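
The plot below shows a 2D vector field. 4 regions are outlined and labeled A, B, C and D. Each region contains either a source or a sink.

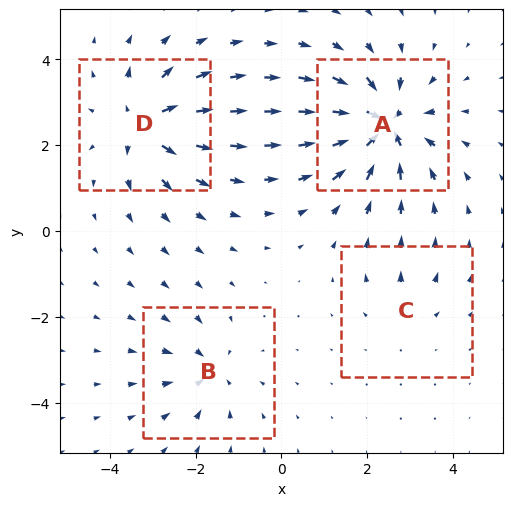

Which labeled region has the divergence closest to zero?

C

Divergence at each region's feature centre — A: about -8, B: about -4, C: about +2, D: about +6. Region C is closest to zero.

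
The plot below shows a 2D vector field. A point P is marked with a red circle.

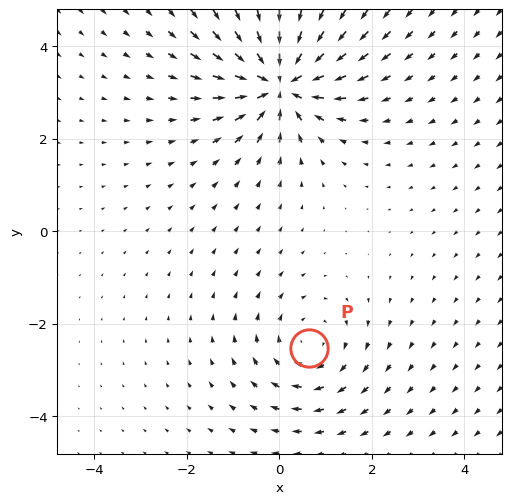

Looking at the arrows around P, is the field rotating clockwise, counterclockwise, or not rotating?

clockwise

Near P at (0.6, -2.5) the arrows circulate clockwise. The curl (z-component) there is about -2; negative curl means clockwise rotation.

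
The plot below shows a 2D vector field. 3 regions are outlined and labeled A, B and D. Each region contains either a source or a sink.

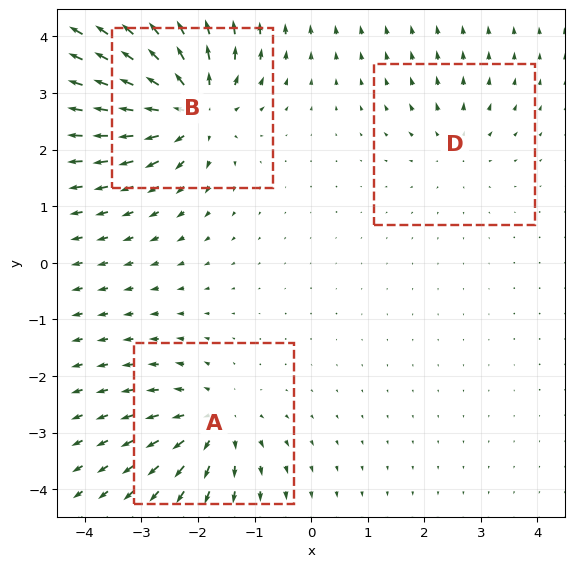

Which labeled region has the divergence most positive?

Divergence at each region's feature centre — A: about +4, B: about +6, D: about +2. Region B is most positive.

B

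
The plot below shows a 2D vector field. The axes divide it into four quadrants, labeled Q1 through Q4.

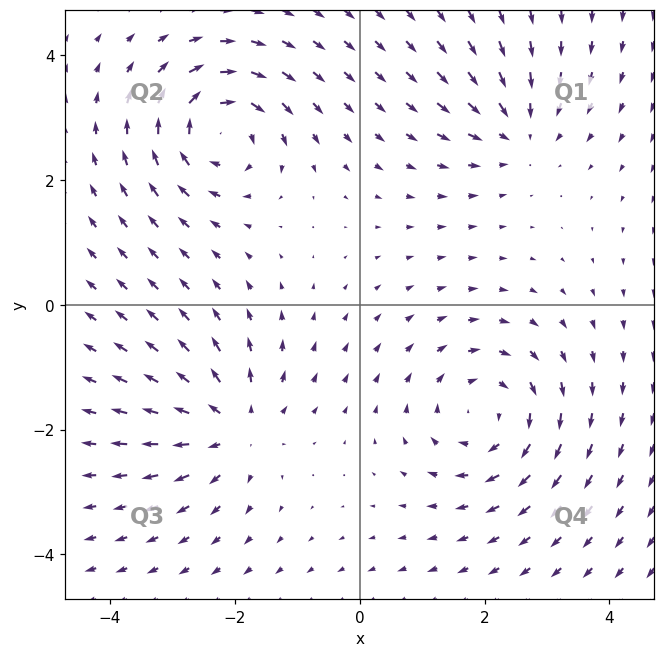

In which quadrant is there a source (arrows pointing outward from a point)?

The source sits at approximately (-2.0, -2.0), which lies in quadrant Q3. The divergence there is about +4, positive as expected for a source.

Q3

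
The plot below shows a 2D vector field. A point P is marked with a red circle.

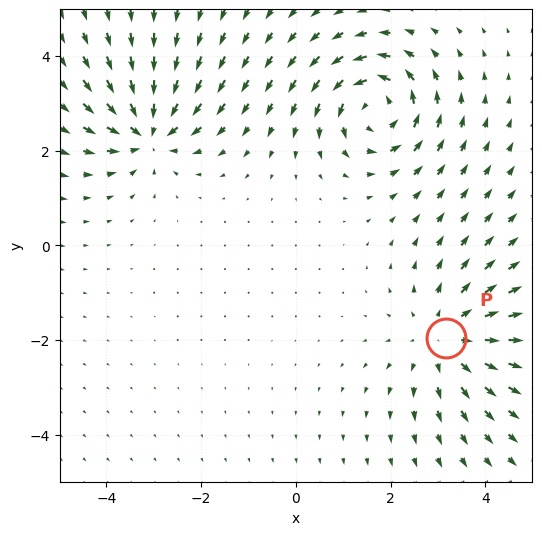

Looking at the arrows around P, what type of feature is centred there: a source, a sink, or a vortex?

source

At P (3.2, -2.0) the arrows spread outward. Divergence about +3, curl ≈0 — positive divergence with near-zero curl is a source.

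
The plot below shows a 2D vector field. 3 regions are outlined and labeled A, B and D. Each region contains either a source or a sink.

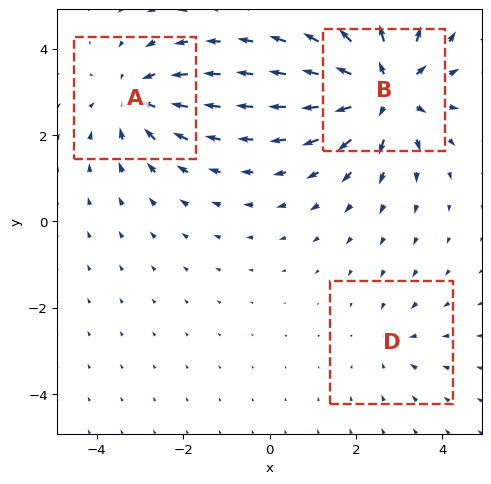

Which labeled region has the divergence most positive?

B

Divergence at each region's feature centre — A: about -3, B: about +5, D: about -2. Region B is most positive.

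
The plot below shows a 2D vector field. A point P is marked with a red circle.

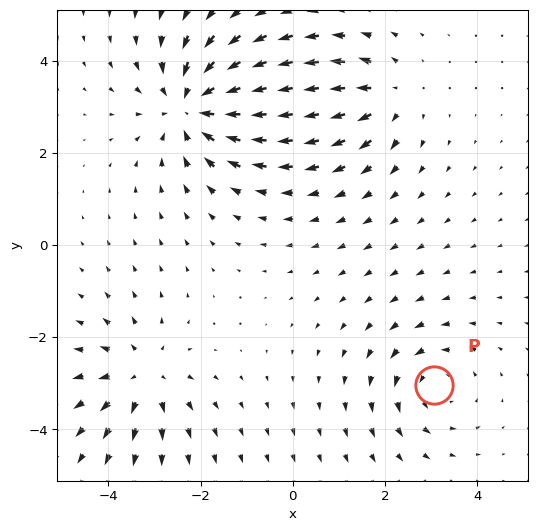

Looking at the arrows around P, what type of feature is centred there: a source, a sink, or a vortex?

At P (3.1, -3.0) the arrows circulate counterclockwise. Divergence ≈0, curl about +3 — near-zero divergence with nonzero curl is a vortex.

vortex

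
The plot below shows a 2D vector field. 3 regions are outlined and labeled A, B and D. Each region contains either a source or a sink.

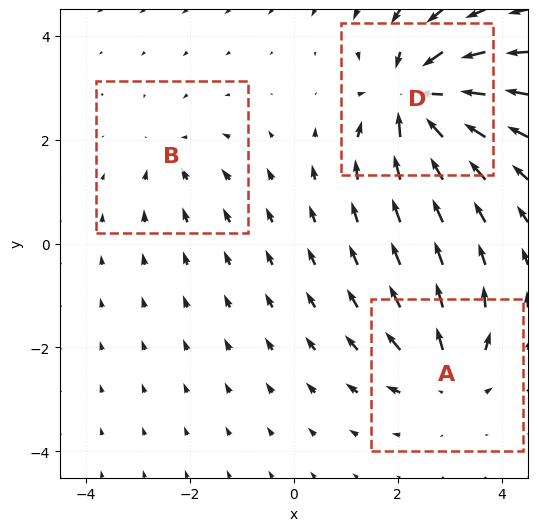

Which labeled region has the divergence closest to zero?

Divergence at each region's feature centre — A: about +4, B: about -2, D: about -6. Region B is closest to zero.

B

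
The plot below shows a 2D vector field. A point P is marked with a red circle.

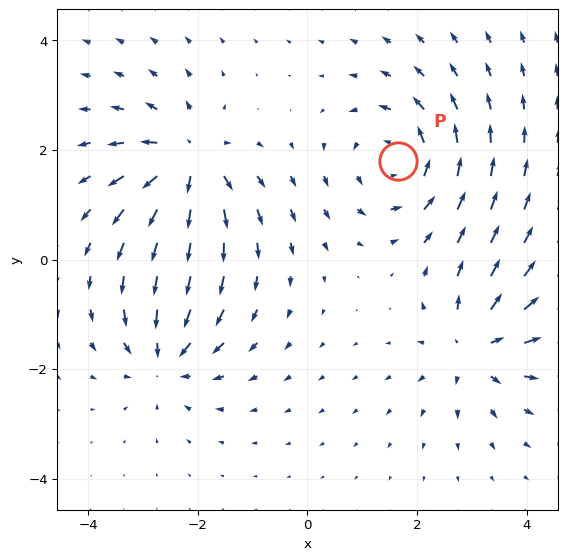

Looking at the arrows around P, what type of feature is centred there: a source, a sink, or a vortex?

vortex

At P (1.7, 1.8) the arrows circulate counterclockwise. Divergence ≈0, curl about +4 — near-zero divergence with nonzero curl is a vortex.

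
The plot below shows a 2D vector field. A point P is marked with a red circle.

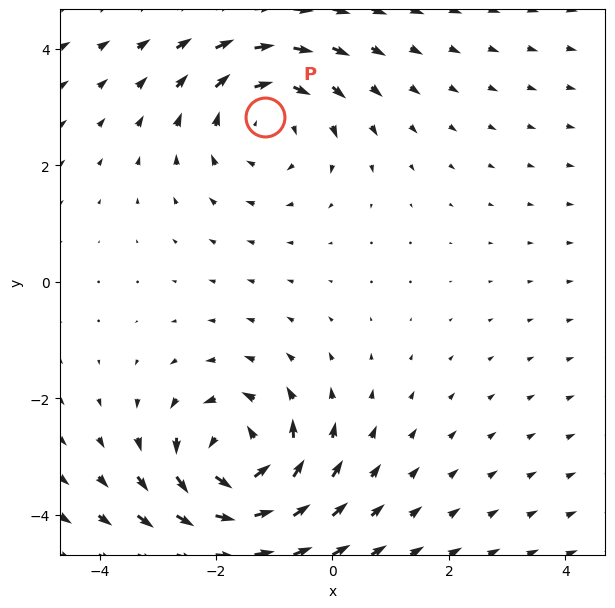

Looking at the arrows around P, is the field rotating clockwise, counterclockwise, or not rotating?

Near P at (-1.2, 2.8) the arrows circulate clockwise. The curl (z-component) there is about -2; negative curl means clockwise rotation.

clockwise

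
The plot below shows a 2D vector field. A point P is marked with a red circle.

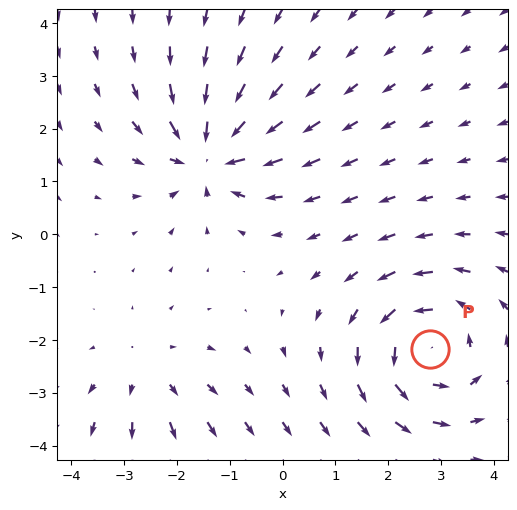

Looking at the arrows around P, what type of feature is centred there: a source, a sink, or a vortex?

At P (2.8, -2.2) the arrows circulate counterclockwise. Divergence ≈0, curl about +4 — near-zero divergence with nonzero curl is a vortex.

vortex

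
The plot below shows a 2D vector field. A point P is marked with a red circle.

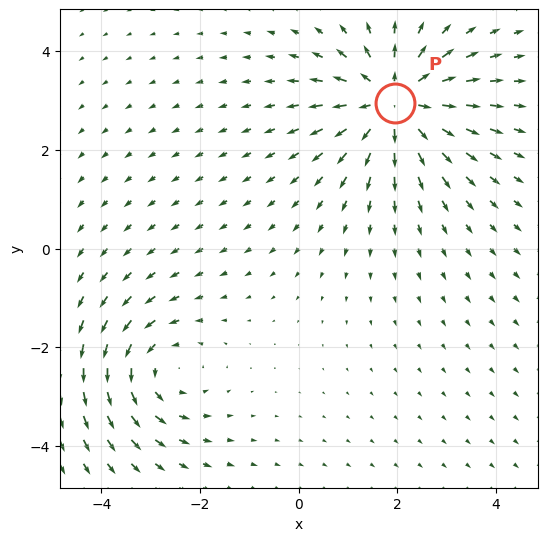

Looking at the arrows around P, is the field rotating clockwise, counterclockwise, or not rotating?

not rotating

Near P at (1.9, 3.0) the arrows show no circulation. The curl there is ≈0.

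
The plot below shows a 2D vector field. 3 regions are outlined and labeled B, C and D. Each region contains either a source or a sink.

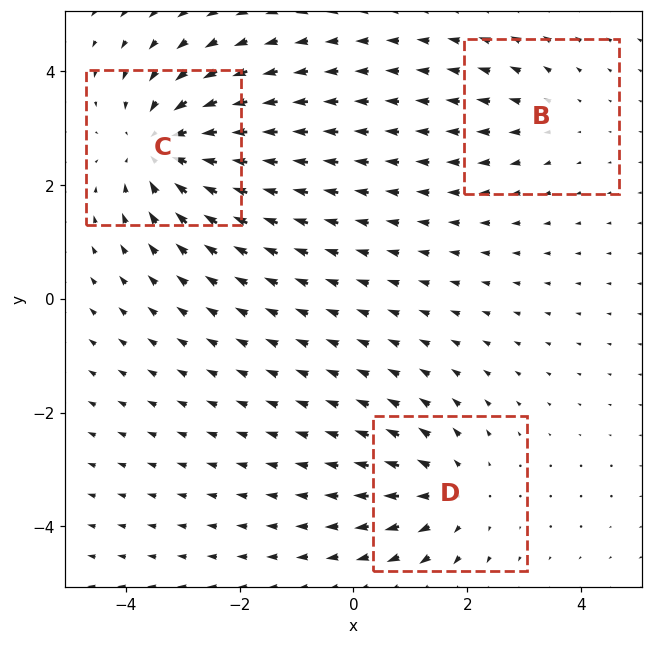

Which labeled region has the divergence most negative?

C

Divergence at each region's feature centre — B: about +2, C: about -5, D: about +3. Region C is most negative.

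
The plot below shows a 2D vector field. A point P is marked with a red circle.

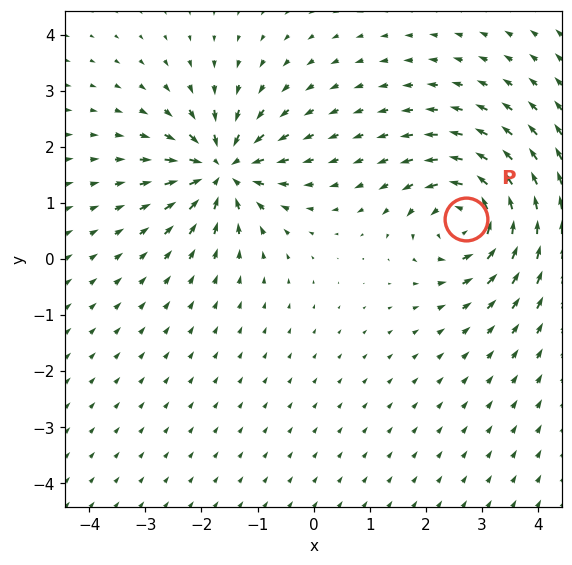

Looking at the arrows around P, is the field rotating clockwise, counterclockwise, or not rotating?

counterclockwise

Near P at (2.7, 0.7) the arrows circulate counterclockwise. The curl (z-component) there is about +6; positive curl means counterclockwise rotation.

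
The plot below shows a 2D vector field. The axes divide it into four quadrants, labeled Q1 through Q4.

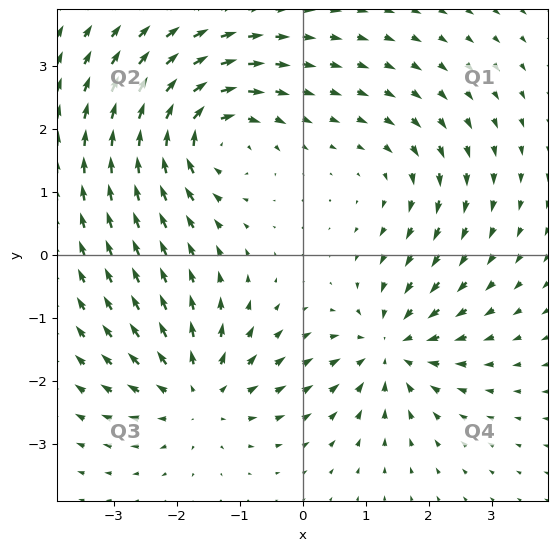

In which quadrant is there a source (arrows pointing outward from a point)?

Q3

The source sits at approximately (-1.6, -2.2), which lies in quadrant Q3. The divergence there is about +4, positive as expected for a source.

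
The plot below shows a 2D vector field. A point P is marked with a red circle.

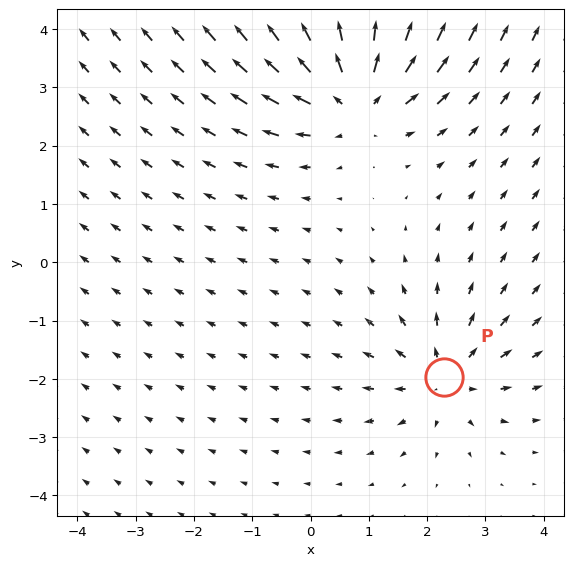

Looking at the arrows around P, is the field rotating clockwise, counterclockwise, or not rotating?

Near P at (2.3, -2.0) the arrows show no circulation. The curl there is ≈0.

not rotating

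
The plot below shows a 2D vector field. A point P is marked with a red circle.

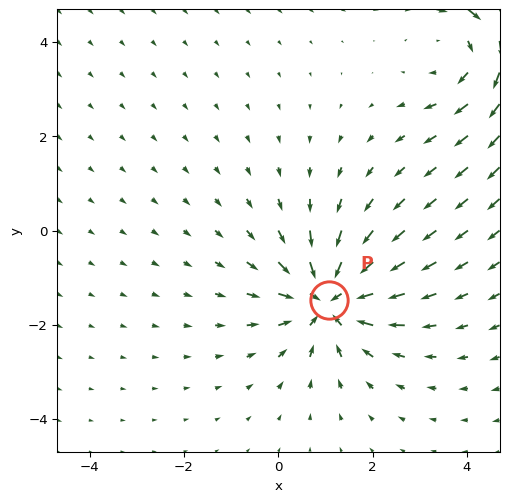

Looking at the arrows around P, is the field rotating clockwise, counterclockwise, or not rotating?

not rotating

Near P at (1.1, -1.5) the arrows show no circulation. The curl there is ≈0.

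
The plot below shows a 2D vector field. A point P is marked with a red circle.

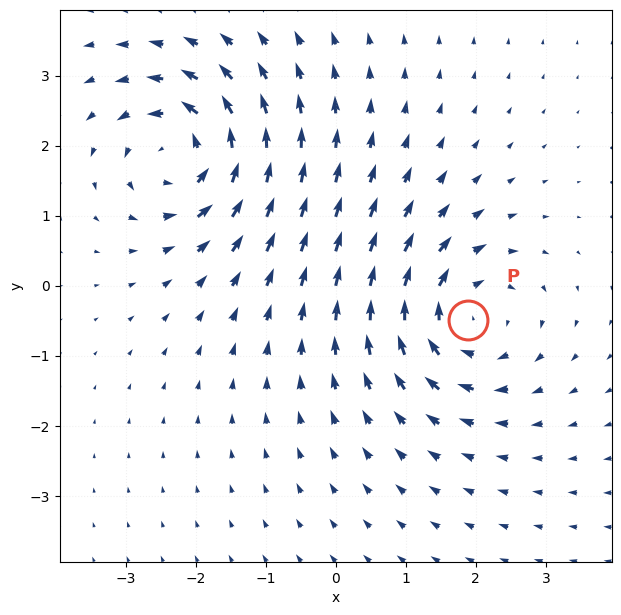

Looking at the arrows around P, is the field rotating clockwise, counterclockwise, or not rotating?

Near P at (1.9, -0.5) the arrows circulate clockwise. The curl (z-component) there is about -4; negative curl means clockwise rotation.

clockwise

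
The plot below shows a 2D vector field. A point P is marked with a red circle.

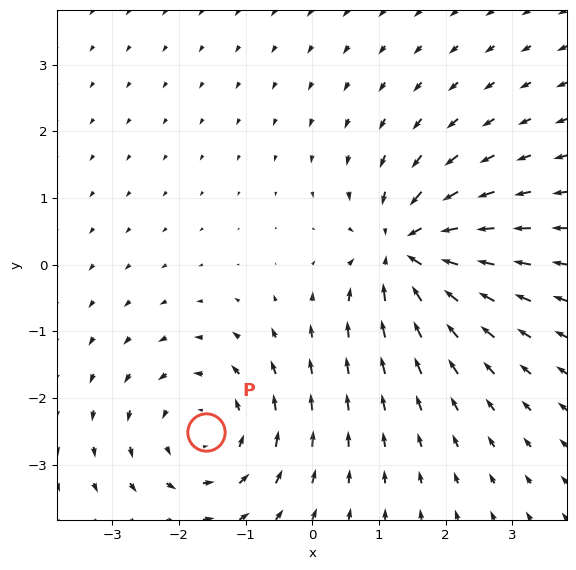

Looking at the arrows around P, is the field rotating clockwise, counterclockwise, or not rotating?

Near P at (-1.6, -2.5) the arrows circulate counterclockwise. The curl (z-component) there is about +3; positive curl means counterclockwise rotation.

counterclockwise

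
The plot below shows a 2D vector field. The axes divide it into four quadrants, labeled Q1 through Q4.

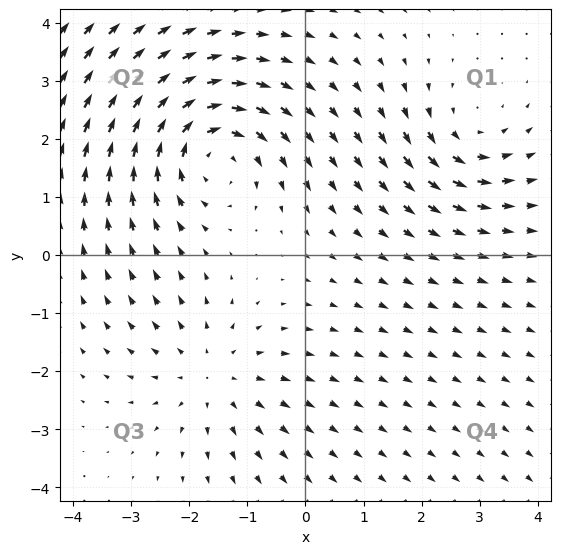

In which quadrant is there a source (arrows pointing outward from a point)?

The source sits at approximately (-1.6, -2.1), which lies in quadrant Q3. The divergence there is about +2, positive as expected for a source.

Q3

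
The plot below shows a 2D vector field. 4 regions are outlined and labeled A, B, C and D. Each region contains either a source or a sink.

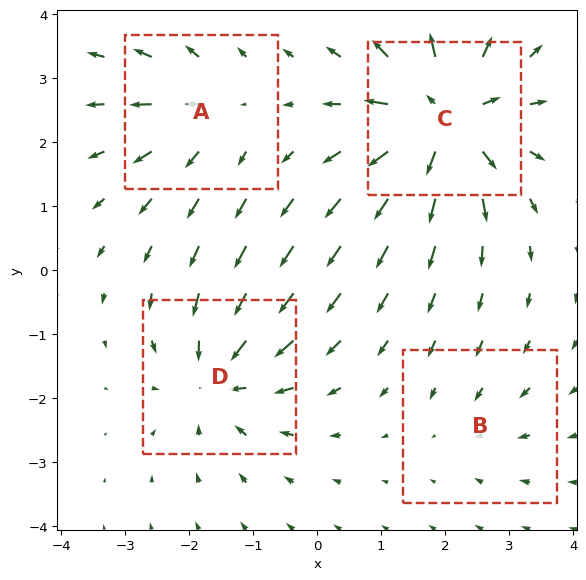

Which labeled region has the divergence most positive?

C

Divergence at each region's feature centre — A: about +4, B: about -2, C: about +8, D: about -5. Region C is most positive.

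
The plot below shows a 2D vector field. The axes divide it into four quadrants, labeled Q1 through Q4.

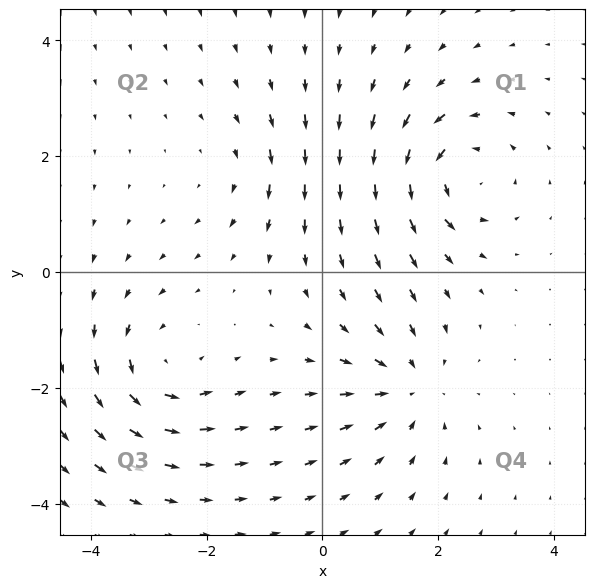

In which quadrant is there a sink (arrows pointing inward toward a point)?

The sink sits at approximately (1.5, -2.0), which lies in quadrant Q4. The divergence there is about -5, negative as expected for a sink.

Q4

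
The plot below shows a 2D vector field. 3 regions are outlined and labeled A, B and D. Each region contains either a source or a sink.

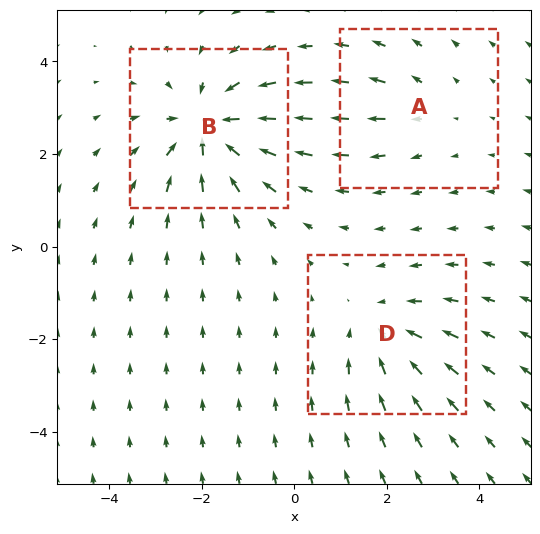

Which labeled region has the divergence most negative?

Divergence at each region's feature centre — A: about +2, B: about -5, D: about -3. Region B is most negative.

B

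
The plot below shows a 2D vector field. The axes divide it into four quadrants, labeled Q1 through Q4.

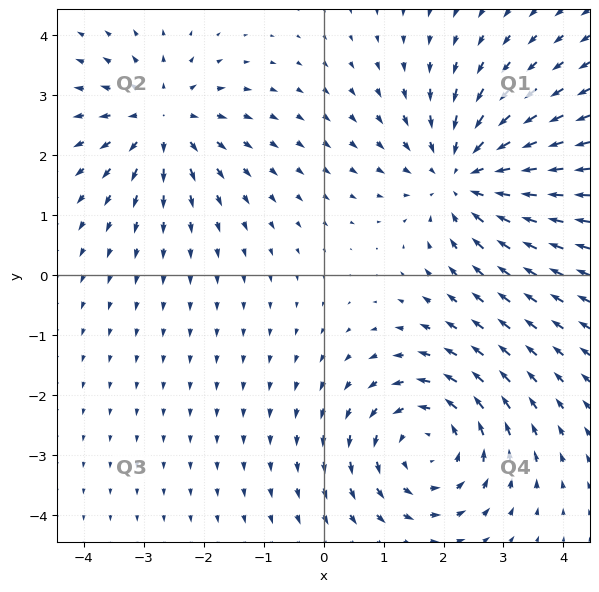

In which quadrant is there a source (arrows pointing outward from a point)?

The source sits at approximately (-2.7, 2.6), which lies in quadrant Q2. The divergence there is about +4, positive as expected for a source.

Q2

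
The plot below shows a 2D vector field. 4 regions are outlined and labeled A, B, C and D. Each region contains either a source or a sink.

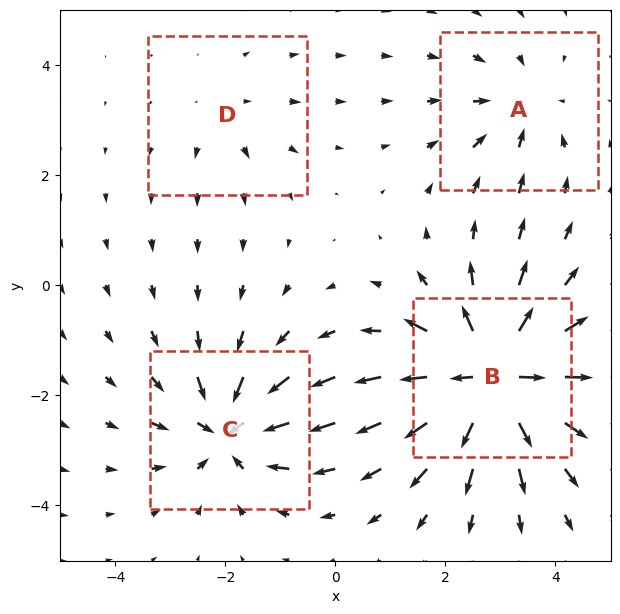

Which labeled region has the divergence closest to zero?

Divergence at each region's feature centre — A: about -4, B: about +8, C: about -6, D: about +2. Region D is closest to zero.

D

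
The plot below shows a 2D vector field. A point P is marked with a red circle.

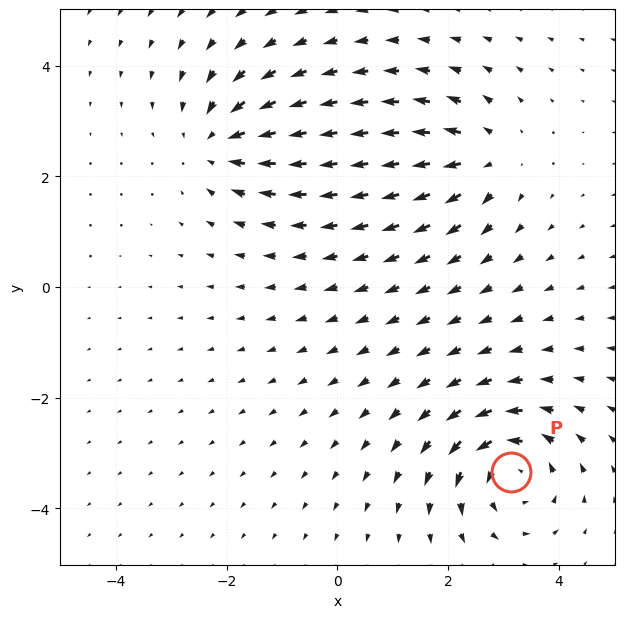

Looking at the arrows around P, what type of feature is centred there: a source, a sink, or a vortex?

At P (3.1, -3.3) the arrows circulate counterclockwise. Divergence ≈0, curl about +6 — near-zero divergence with nonzero curl is a vortex.

vortex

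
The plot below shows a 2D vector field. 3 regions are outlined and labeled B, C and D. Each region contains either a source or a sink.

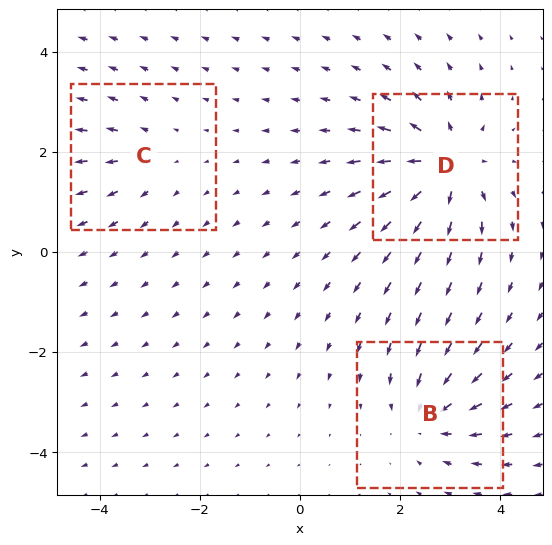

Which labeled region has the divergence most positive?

D

Divergence at each region's feature centre — B: about -4, C: about +2, D: about +5. Region D is most positive.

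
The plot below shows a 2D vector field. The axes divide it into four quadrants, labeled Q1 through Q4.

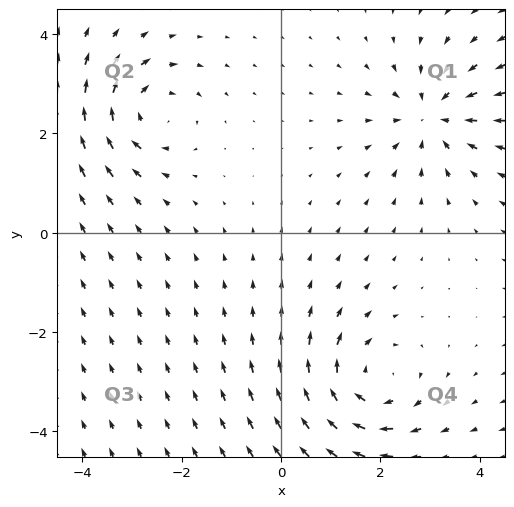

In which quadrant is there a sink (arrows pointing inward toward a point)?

The sink sits at approximately (3.0, 2.3), which lies in quadrant Q1. The divergence there is about -5, negative as expected for a sink.

Q1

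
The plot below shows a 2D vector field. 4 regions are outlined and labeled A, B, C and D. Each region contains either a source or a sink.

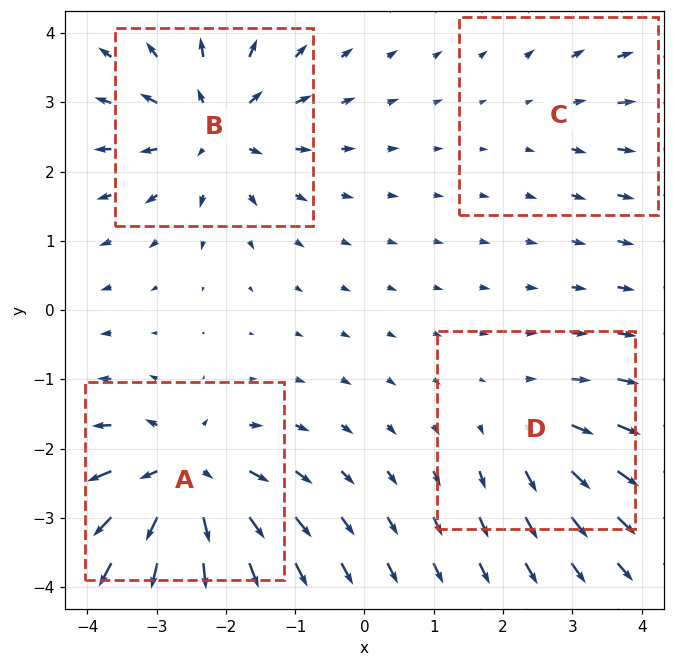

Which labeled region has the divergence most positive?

Divergence at each region's feature centre — A: about +7, B: about +6, C: about +2, D: about +4. Region A is most positive.

A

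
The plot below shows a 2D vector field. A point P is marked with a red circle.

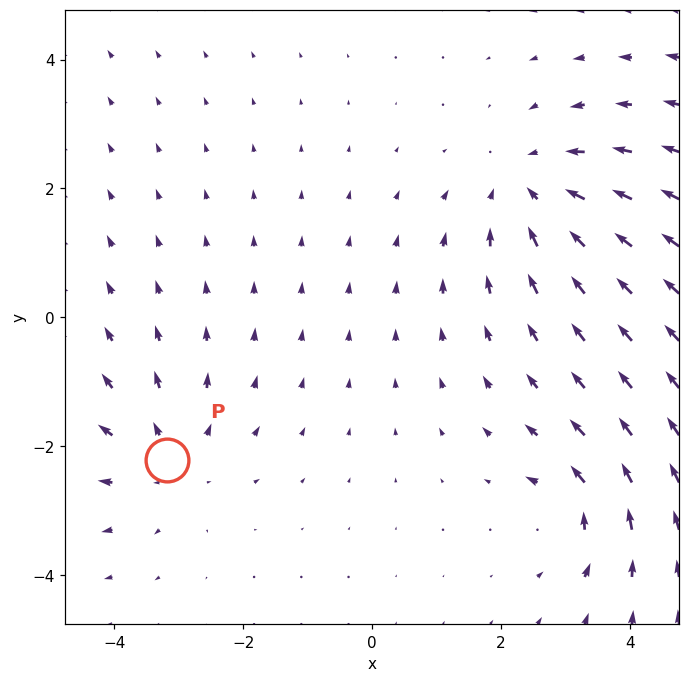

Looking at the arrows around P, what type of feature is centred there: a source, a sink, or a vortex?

At P (-3.2, -2.2) the arrows spread outward. Divergence about +3, curl ≈0 — positive divergence with near-zero curl is a source.

source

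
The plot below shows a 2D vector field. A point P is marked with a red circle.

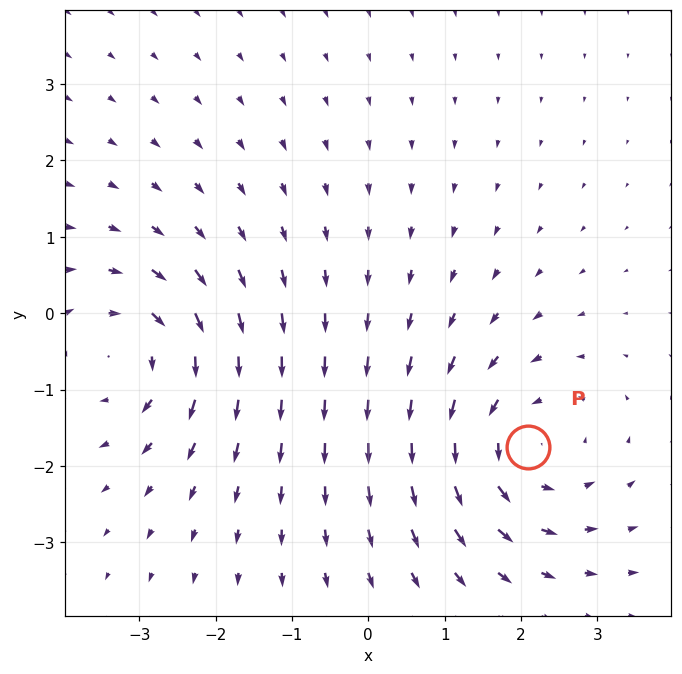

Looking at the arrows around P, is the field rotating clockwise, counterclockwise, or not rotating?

counterclockwise

Near P at (2.1, -1.8) the arrows circulate counterclockwise. The curl (z-component) there is about +4; positive curl means counterclockwise rotation.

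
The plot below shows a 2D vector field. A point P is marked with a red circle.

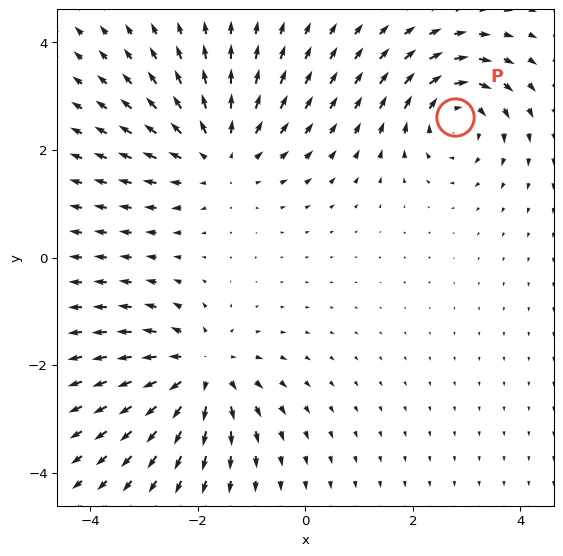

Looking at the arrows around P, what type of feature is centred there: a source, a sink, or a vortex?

vortex

At P (2.8, 2.6) the arrows circulate clockwise. Divergence ≈0, curl about -5 — near-zero divergence with nonzero curl is a vortex.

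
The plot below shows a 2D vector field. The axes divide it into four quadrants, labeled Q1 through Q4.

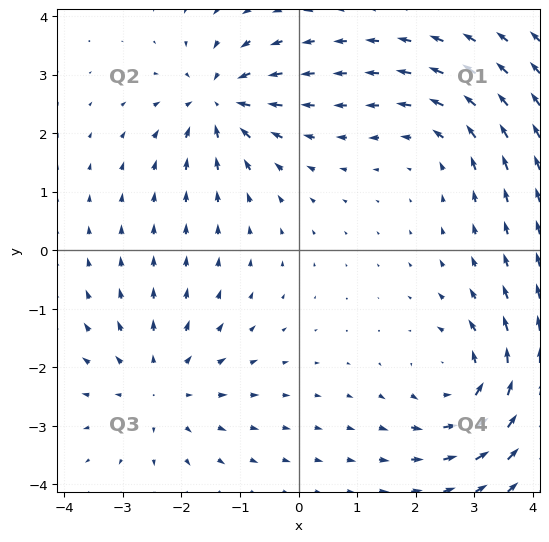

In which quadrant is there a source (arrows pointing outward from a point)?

Q3

The source sits at approximately (-2.4, -2.3), which lies in quadrant Q3. The divergence there is about +3, positive as expected for a source.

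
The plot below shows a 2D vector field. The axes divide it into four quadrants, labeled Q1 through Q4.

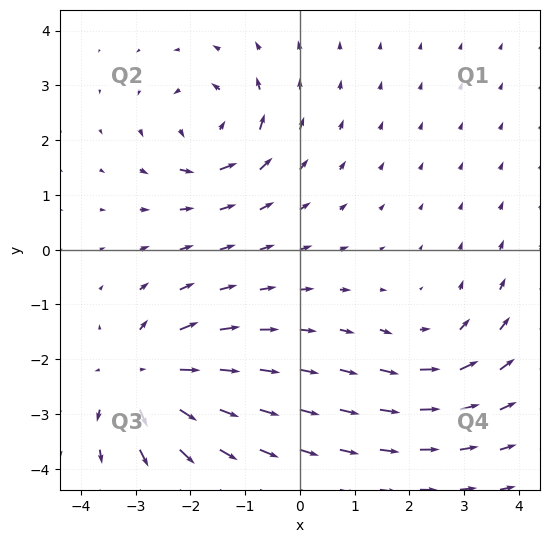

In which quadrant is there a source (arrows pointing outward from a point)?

Q3

The source sits at approximately (-2.8, -2.3), which lies in quadrant Q3. The divergence there is about +5, positive as expected for a source.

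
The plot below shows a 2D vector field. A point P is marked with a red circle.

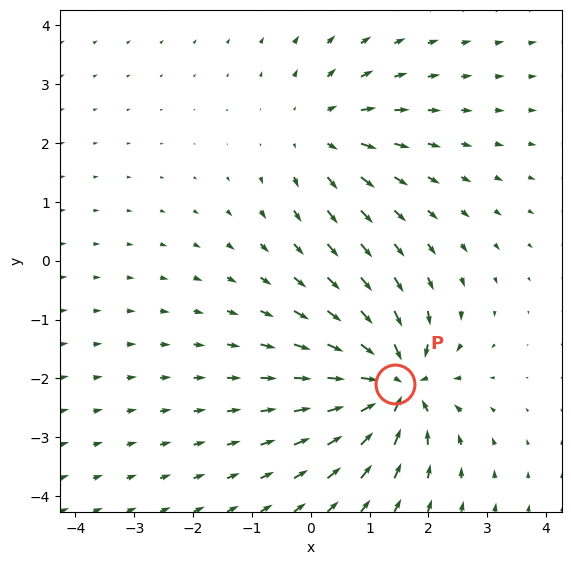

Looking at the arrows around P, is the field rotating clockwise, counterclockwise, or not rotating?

not rotating

Near P at (1.4, -2.1) the arrows show no circulation. The curl there is ≈0.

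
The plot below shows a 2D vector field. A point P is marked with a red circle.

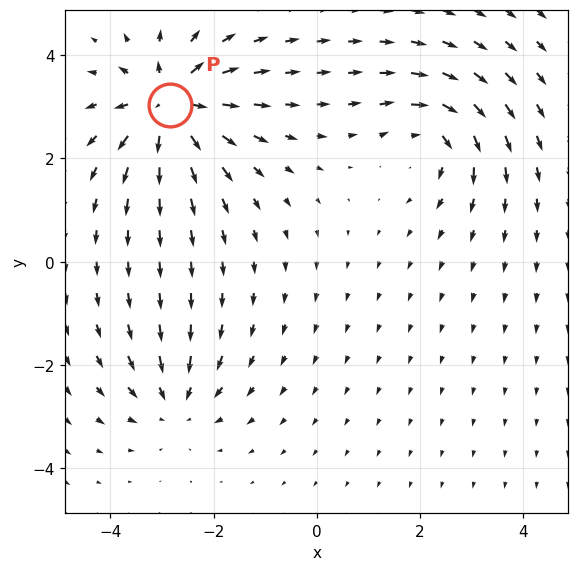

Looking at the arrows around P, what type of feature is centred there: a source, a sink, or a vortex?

source

At P (-2.8, 3.0) the arrows spread outward. Divergence about +6, curl ≈0 — positive divergence with near-zero curl is a source.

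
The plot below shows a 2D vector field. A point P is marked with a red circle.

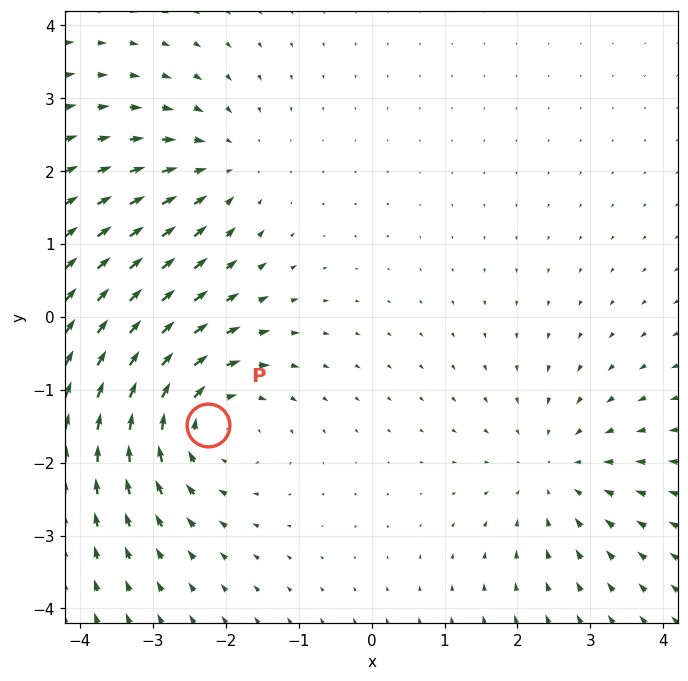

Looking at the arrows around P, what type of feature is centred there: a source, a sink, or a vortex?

vortex

At P (-2.2, -1.5) the arrows circulate clockwise. Divergence ≈0, curl about -4 — near-zero divergence with nonzero curl is a vortex.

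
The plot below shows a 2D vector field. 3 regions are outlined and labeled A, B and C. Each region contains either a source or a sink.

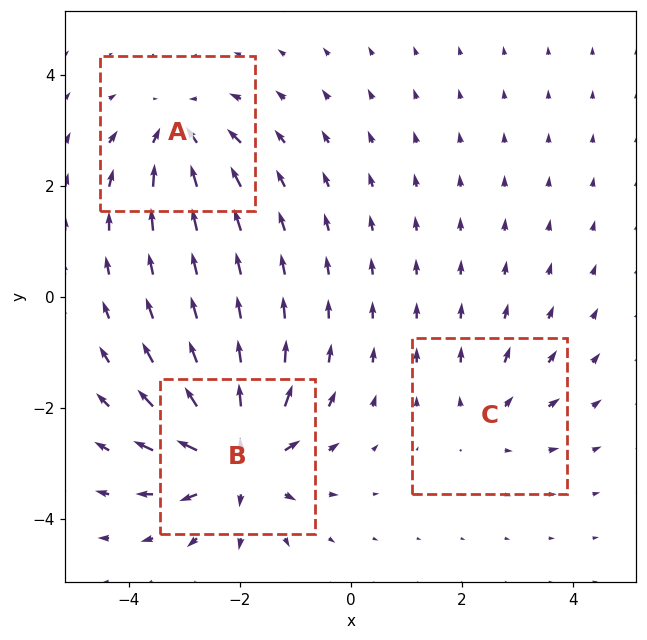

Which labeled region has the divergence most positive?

B

Divergence at each region's feature centre — A: about -4, B: about +6, C: about +2. Region B is most positive.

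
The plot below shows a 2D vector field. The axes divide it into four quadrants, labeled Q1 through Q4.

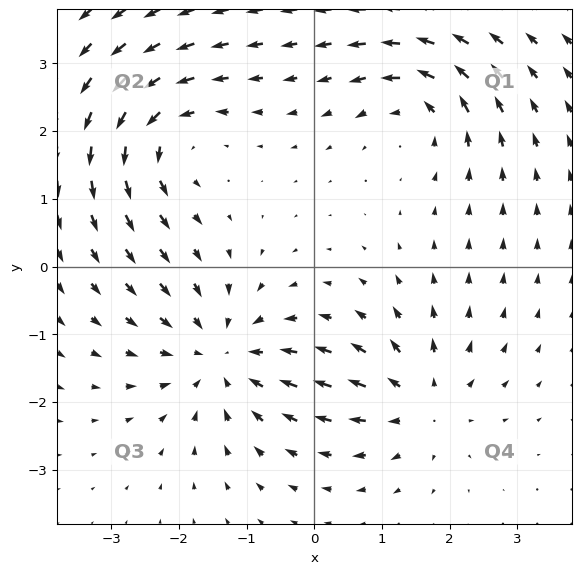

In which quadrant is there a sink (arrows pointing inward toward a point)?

Q3

The sink sits at approximately (-1.4, -1.3), which lies in quadrant Q3. The divergence there is about -4, negative as expected for a sink.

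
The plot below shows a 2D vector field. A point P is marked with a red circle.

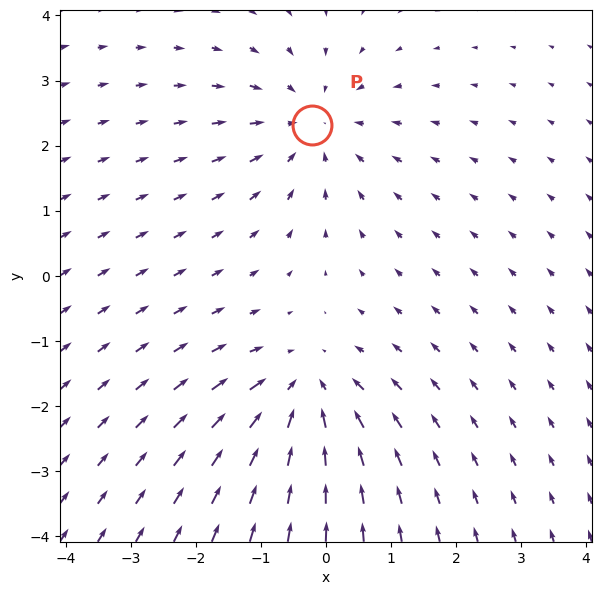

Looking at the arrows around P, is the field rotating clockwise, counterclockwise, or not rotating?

not rotating

Near P at (-0.2, 2.3) the arrows show no circulation. The curl there is ≈0.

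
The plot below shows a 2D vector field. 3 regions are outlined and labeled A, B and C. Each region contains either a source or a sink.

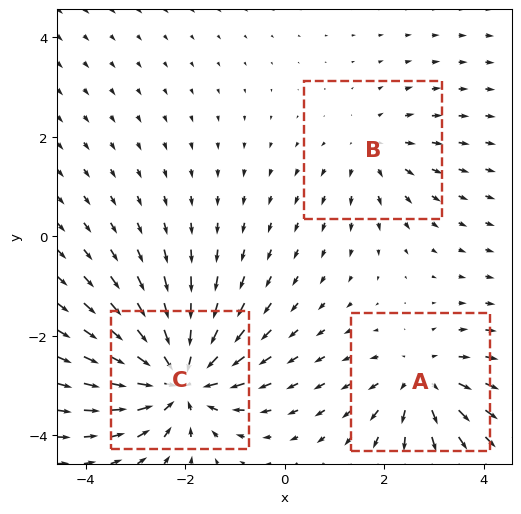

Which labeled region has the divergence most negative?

C

Divergence at each region's feature centre — A: about +3, B: about +2, C: about -5. Region C is most negative.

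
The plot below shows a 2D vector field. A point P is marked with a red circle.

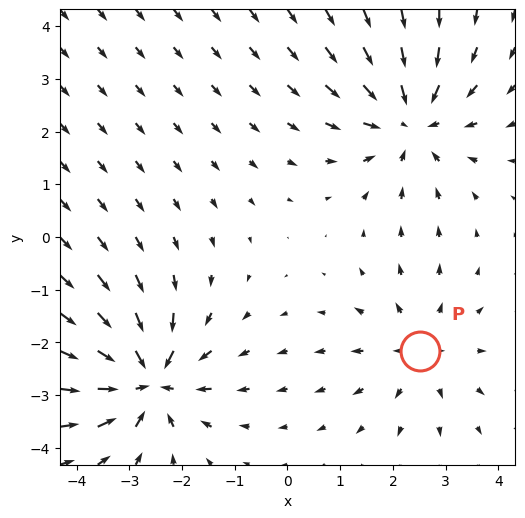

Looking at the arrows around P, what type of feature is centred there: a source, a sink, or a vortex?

source

At P (2.5, -2.2) the arrows spread outward. Divergence about +3, curl ≈0 — positive divergence with near-zero curl is a source.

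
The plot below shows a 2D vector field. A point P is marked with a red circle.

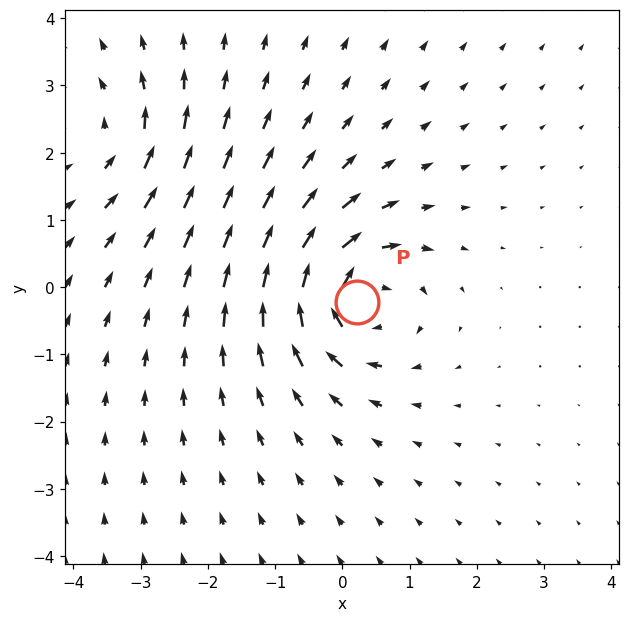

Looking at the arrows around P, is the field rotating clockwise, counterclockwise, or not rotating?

clockwise

Near P at (0.2, -0.2) the arrows circulate clockwise. The curl (z-component) there is about -6; negative curl means clockwise rotation.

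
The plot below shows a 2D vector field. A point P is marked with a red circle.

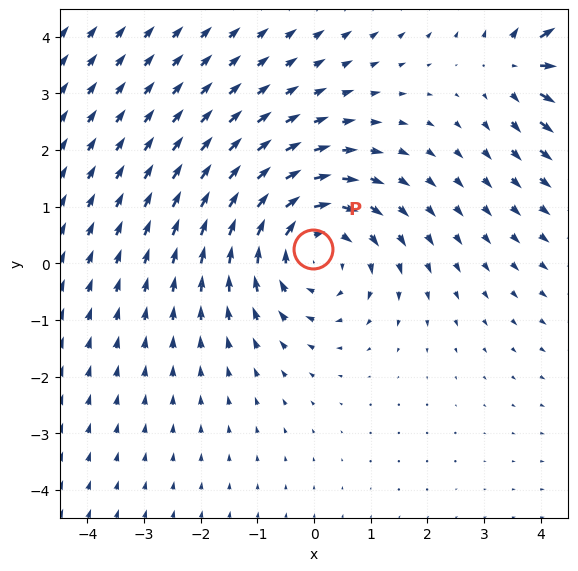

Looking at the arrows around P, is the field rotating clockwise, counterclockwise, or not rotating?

clockwise

Near P at (-0.0, 0.2) the arrows circulate clockwise. The curl (z-component) there is about -3; negative curl means clockwise rotation.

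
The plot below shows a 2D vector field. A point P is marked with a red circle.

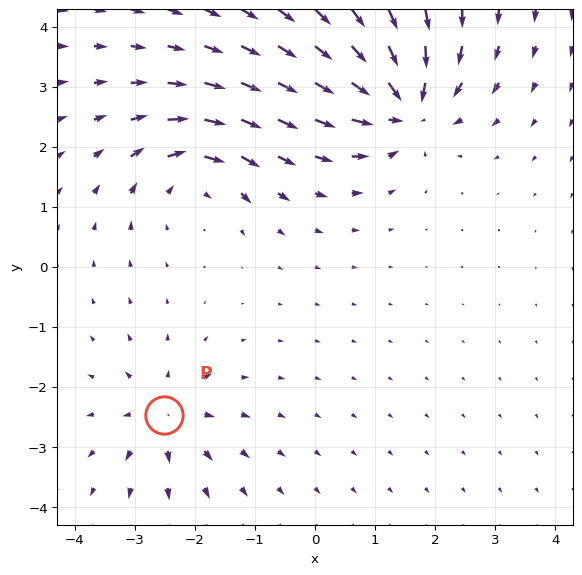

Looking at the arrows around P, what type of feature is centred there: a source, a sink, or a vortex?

At P (-2.5, -2.5) the arrows spread outward. Divergence about +4, curl ≈0 — positive divergence with near-zero curl is a source.

source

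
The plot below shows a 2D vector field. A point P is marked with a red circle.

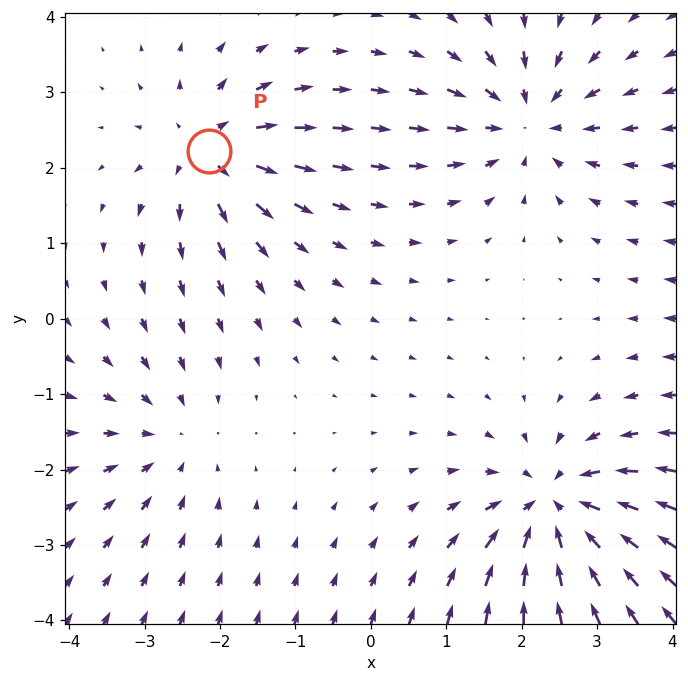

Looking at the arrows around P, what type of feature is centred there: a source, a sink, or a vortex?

At P (-2.1, 2.2) the arrows spread outward. Divergence about +5, curl ≈0 — positive divergence with near-zero curl is a source.

source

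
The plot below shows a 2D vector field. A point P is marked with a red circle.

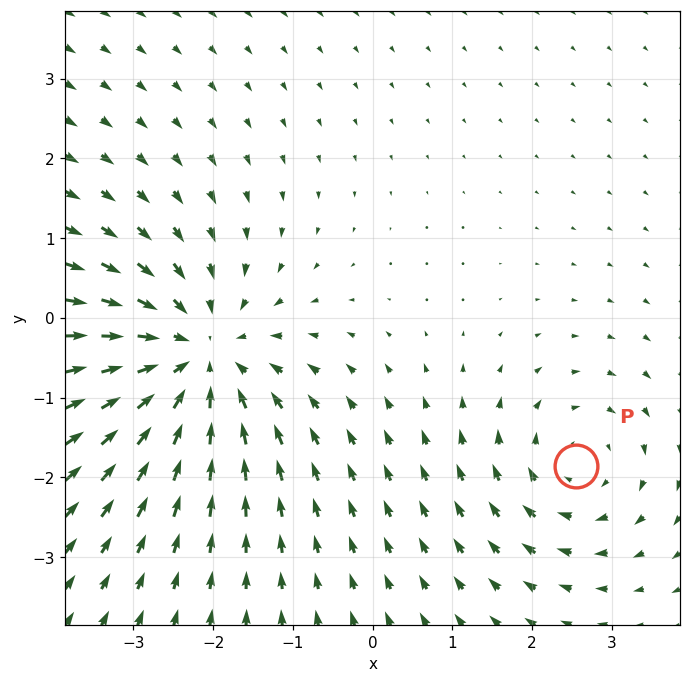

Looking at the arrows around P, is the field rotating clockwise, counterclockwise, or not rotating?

Near P at (2.6, -1.9) the arrows circulate clockwise. The curl (z-component) there is about -3; negative curl means clockwise rotation.

clockwise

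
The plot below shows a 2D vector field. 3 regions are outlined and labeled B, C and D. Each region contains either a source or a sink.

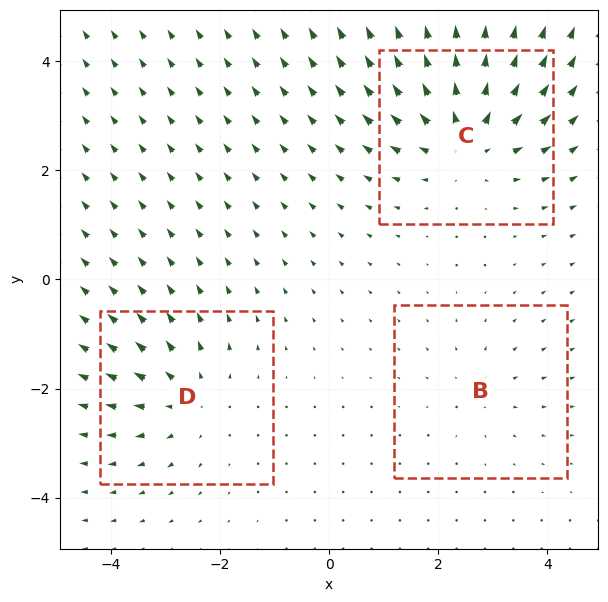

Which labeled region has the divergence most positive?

Divergence at each region's feature centre — B: about +2, C: about +5, D: about +3. Region C is most positive.

C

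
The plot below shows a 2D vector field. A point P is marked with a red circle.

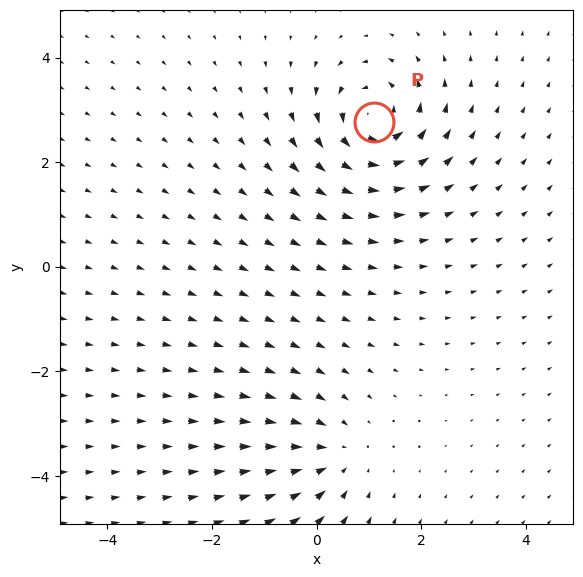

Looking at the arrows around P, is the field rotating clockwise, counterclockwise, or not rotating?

Near P at (1.1, 2.8) the arrows circulate counterclockwise. The curl (z-component) there is about +6; positive curl means counterclockwise rotation.

counterclockwise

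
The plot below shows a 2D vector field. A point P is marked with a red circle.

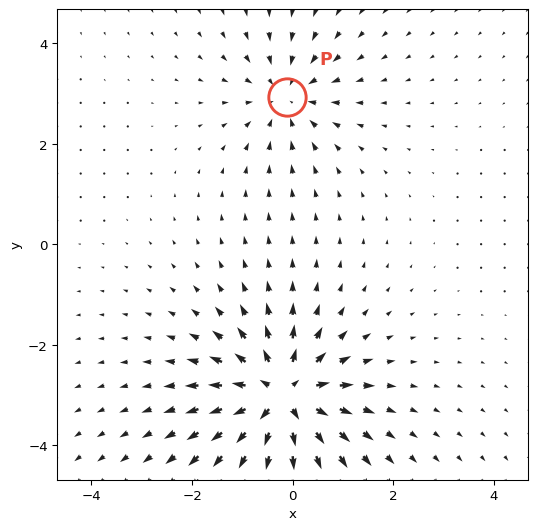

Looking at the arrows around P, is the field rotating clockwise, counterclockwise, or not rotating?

Near P at (-0.1, 2.9) the arrows show no circulation. The curl there is ≈0.

not rotating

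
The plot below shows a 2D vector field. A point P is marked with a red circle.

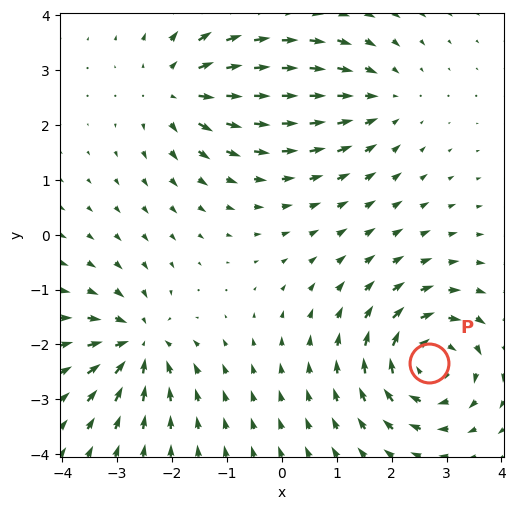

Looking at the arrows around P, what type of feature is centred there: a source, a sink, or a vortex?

At P (2.7, -2.3) the arrows circulate clockwise. Divergence ≈0, curl about -5 — near-zero divergence with nonzero curl is a vortex.

vortex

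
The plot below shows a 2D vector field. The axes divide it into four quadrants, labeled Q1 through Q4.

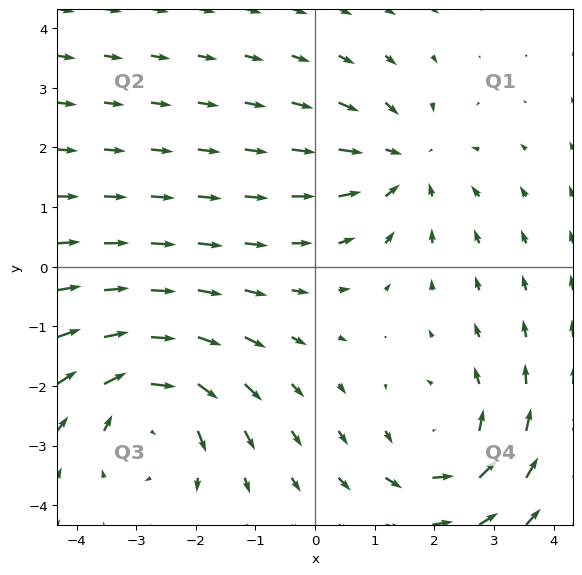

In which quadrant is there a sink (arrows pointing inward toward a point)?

The sink sits at approximately (1.5, 1.7), which lies in quadrant Q1. The divergence there is about -3, negative as expected for a sink.

Q1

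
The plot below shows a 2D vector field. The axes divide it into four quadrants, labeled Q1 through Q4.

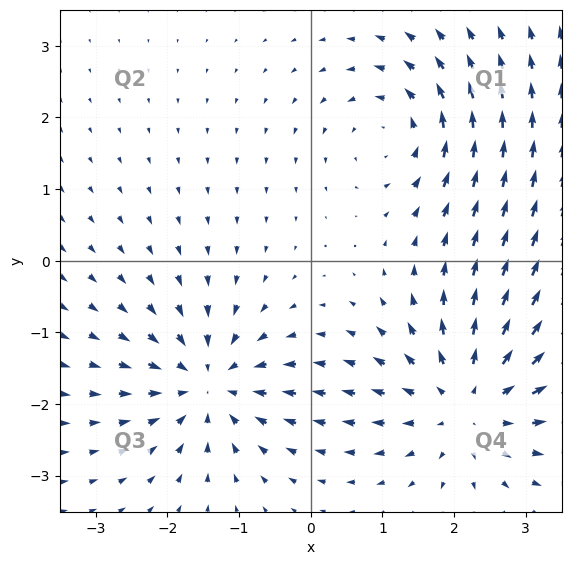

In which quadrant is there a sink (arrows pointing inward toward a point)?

The sink sits at approximately (-1.4, -1.7), which lies in quadrant Q3. The divergence there is about -5, negative as expected for a sink.

Q3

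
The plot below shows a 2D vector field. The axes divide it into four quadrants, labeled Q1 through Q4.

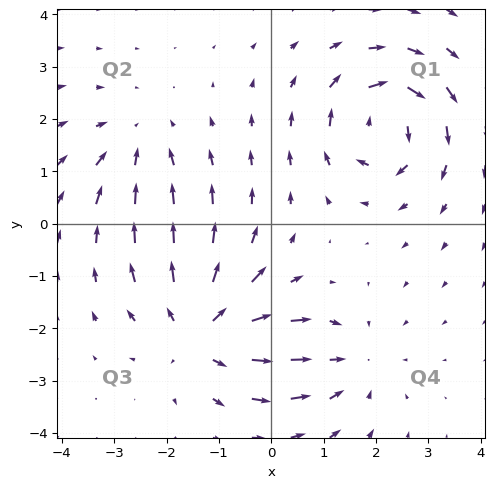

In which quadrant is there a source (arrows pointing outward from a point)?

The source sits at approximately (-1.3, -2.0), which lies in quadrant Q3. The divergence there is about +5, positive as expected for a source.

Q3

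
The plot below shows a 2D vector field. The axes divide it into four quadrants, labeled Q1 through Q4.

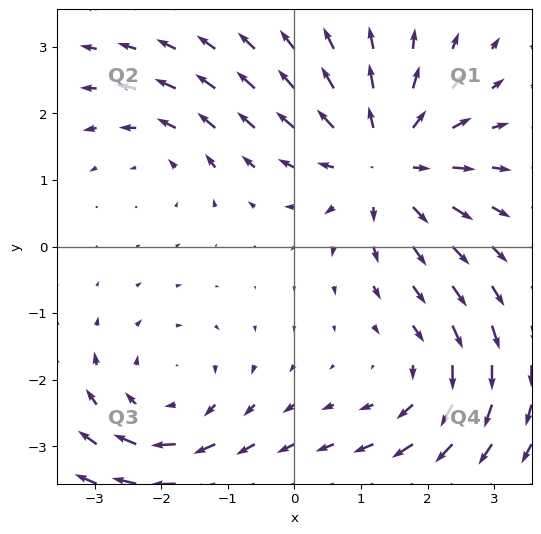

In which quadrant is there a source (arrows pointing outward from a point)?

Q1

The source sits at approximately (1.4, 1.3), which lies in quadrant Q1. The divergence there is about +5, positive as expected for a source.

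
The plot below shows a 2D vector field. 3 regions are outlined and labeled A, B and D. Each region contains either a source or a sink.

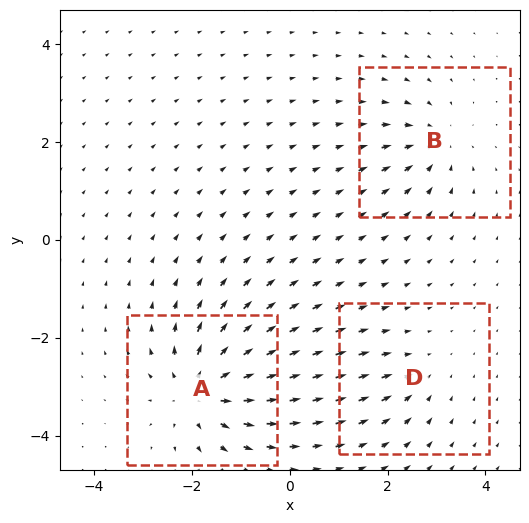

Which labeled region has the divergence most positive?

A

Divergence at each region's feature centre — A: about +5, B: about -4, D: about -2. Region A is most positive.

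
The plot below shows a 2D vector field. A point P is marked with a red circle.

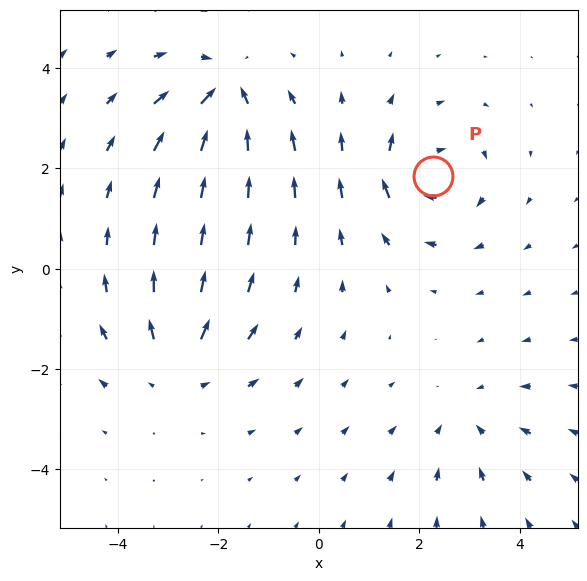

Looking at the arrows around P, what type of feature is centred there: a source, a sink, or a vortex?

vortex

At P (2.3, 1.8) the arrows circulate clockwise. Divergence ≈0, curl about -6 — near-zero divergence with nonzero curl is a vortex.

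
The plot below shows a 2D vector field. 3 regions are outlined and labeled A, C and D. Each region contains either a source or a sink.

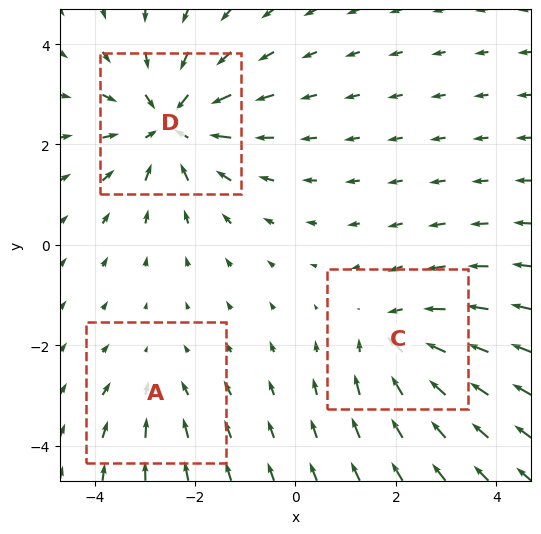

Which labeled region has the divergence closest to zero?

A

Divergence at each region's feature centre — A: about -2, C: about -3, D: about -4. Region A is closest to zero.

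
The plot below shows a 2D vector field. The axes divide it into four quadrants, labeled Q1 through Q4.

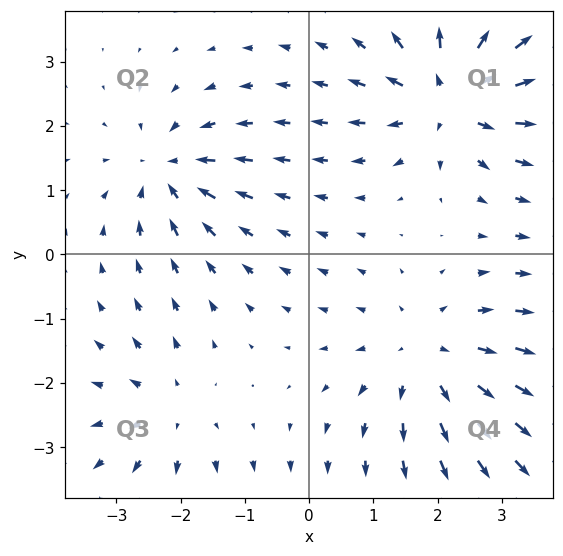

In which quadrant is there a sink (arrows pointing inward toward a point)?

The sink sits at approximately (-2.2, 1.3), which lies in quadrant Q2. The divergence there is about -5, negative as expected for a sink.

Q2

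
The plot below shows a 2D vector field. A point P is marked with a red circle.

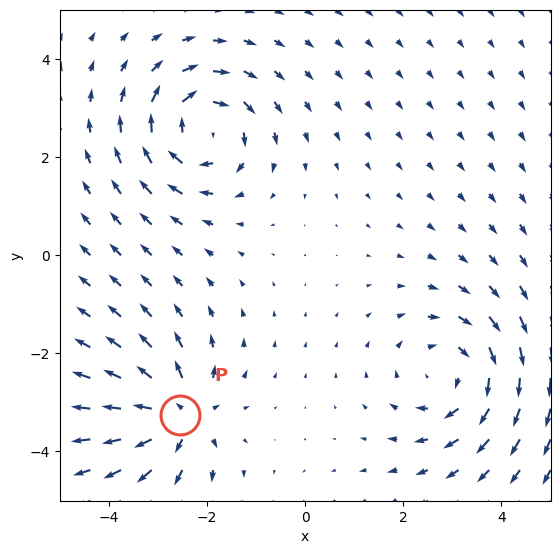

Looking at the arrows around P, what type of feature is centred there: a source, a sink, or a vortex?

At P (-2.5, -3.3) the arrows spread outward. Divergence about +6, curl ≈0 — positive divergence with near-zero curl is a source.

source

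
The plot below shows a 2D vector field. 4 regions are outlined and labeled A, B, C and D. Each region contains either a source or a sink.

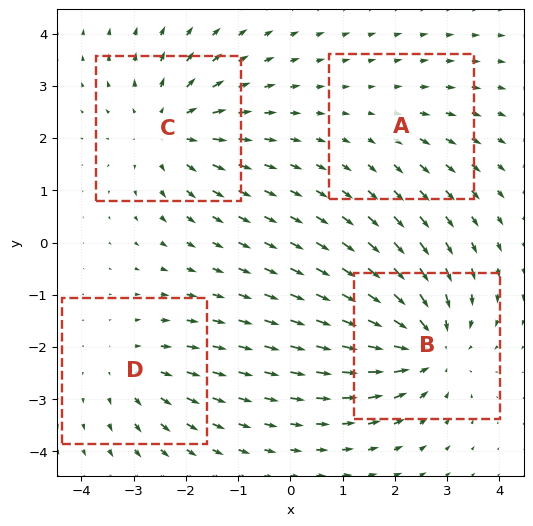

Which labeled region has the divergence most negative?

B

Divergence at each region's feature centre — A: about +2, B: about -6, C: about +5, D: about +3. Region B is most negative.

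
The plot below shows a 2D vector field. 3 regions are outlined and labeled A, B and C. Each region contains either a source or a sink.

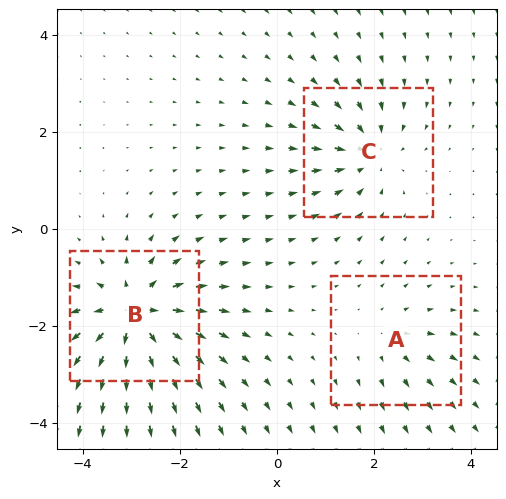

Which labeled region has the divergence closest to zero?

A

Divergence at each region's feature centre — A: about +2, B: about +6, C: about -4. Region A is closest to zero.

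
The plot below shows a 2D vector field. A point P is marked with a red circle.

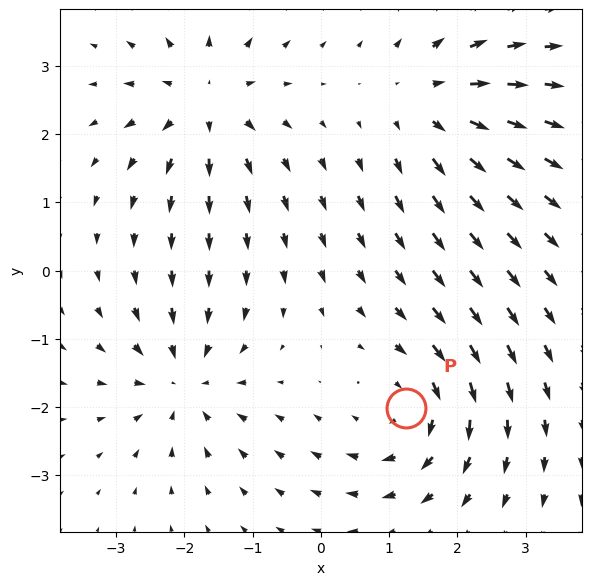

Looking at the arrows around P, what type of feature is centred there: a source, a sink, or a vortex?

vortex

At P (1.3, -2.0) the arrows circulate clockwise. Divergence ≈0, curl about -5 — near-zero divergence with nonzero curl is a vortex.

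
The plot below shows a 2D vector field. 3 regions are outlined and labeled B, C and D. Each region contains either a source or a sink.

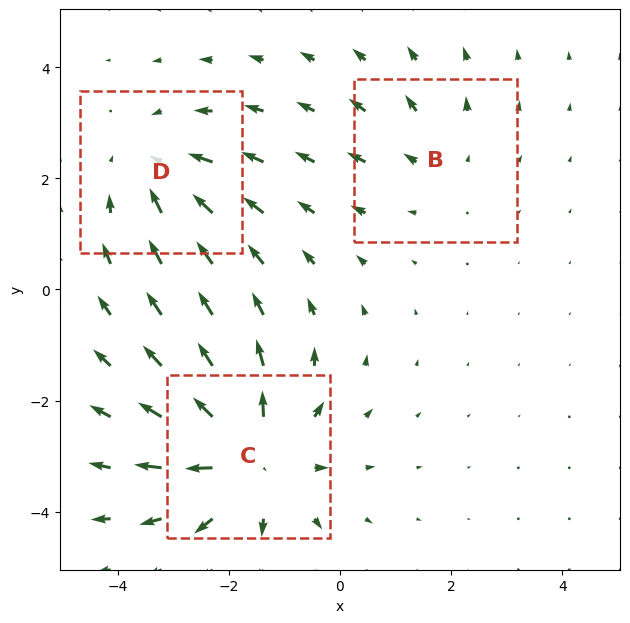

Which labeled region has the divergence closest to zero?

B

Divergence at each region's feature centre — B: about +2, C: about +4, D: about -3. Region B is closest to zero.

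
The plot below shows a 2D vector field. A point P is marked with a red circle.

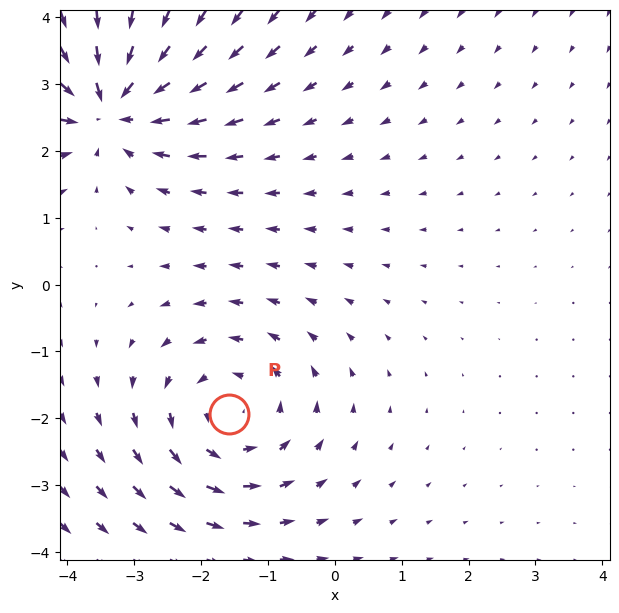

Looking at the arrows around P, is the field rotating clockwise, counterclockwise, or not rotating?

counterclockwise

Near P at (-1.6, -1.9) the arrows circulate counterclockwise. The curl (z-component) there is about +2; positive curl means counterclockwise rotation.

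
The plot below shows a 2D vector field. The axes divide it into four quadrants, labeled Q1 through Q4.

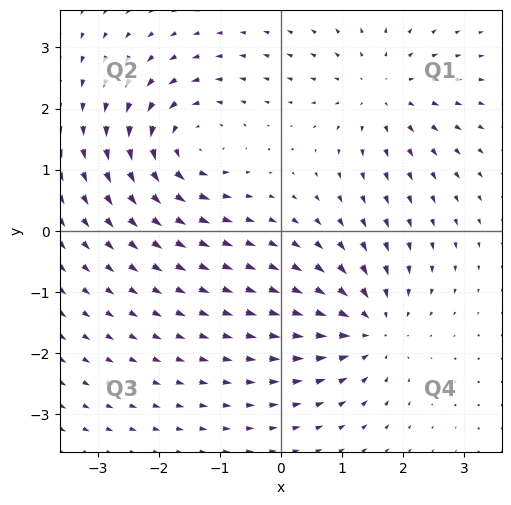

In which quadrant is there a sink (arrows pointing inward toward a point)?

Q4

The sink sits at approximately (1.5, -1.6), which lies in quadrant Q4. The divergence there is about -4, negative as expected for a sink.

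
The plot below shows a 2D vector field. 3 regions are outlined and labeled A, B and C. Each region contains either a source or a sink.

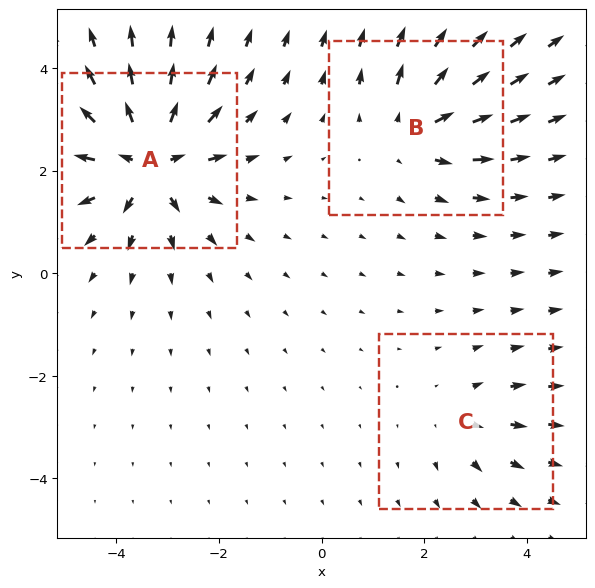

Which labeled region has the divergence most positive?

A

Divergence at each region's feature centre — A: about +6, B: about +3, C: about +2. Region A is most positive.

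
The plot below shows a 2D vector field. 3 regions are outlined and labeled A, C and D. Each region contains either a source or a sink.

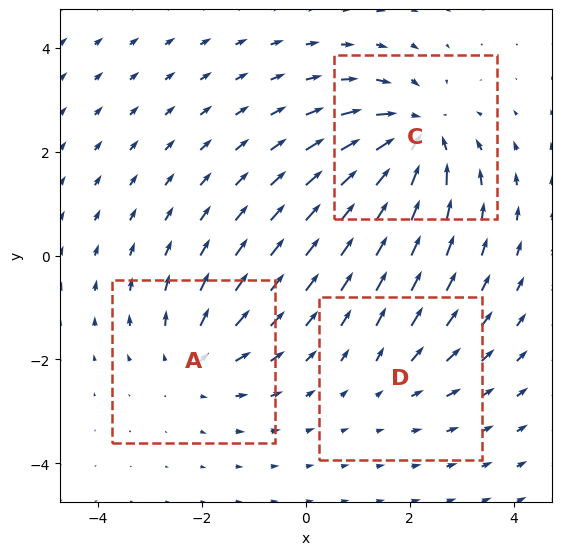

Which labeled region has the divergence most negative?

Divergence at each region's feature centre — A: about +3, C: about -5, D: about +2. Region C is most negative.

C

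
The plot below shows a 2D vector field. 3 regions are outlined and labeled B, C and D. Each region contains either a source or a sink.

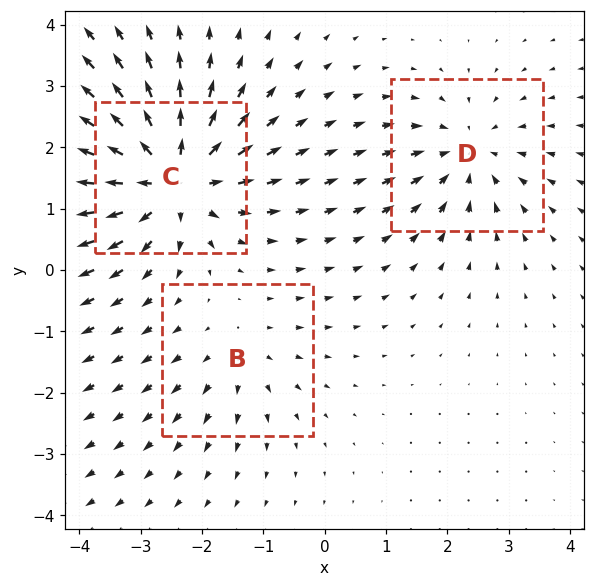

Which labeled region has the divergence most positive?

C

Divergence at each region's feature centre — B: about +2, C: about +6, D: about -3. Region C is most positive.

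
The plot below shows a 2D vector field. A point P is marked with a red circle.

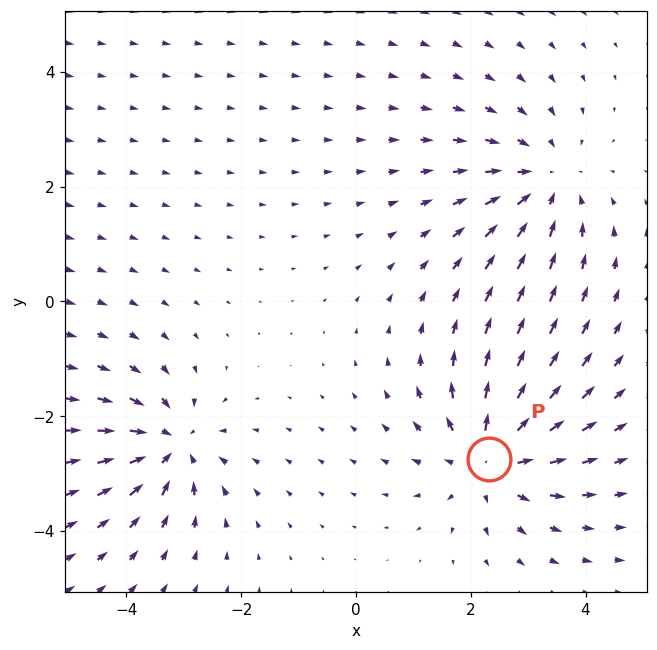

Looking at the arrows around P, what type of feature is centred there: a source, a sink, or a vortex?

source

At P (2.3, -2.7) the arrows spread outward. Divergence about +4, curl ≈0 — positive divergence with near-zero curl is a source.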